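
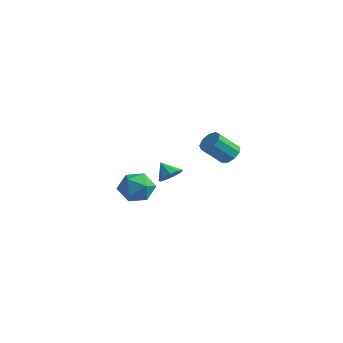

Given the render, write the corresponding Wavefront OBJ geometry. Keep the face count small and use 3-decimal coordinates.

v 0.351 -3.434 -2.556
v 1.278 -2.874 -2.96
v 1.422 -4.286 -1.28
v 2.349 -3.726 -1.684
v 1.521 -3.145 -1.124
v 0.858 -2.618 -1.913
v 1.842 -4.542 -2.327
v 1.179 -4.015 -3.116
v 2.199 -3.558 -2.819
v 2.001 -2.694 -2.075
v 0.699 -4.466 -2.165
v 0.501 -3.602 -1.421
v 0.623 4.407 -1.947
v 1.36 4.441 -1.611
v 0.853 3.247 -0.378
v 0.117 3.213 -0.713
v 1.029 4.82 -1.38
v 0.522 3.626 -0.147
v 0.508 5.006 -1.414
v 0.001 3.812 -0.181
v 0.041 4.912 -1.697
v -0.466 3.718 -0.464
v -0.153 4.581 -2.097
v -0.66 3.387 -0.864
v 0.016 4.169 -2.427
v -0.491 2.975 -1.193
v 0.469 3.868 -2.532
v -0.038 2.674 -1.298
v 0.995 3.82 -2.363
v 0.488 2.626 -1.129
v 1.346 4.046 -1.999
v 0.84 2.852 -0.766
v -0.604 0.824 -3.067
v -0.113 0.325 -2.64
v -1.416 0.756 -2.213
v -0.012 0.859 -2.501
v -0.187 1.376 -2.627
v -0.558 1.636 -2.958
v -0.95 1.515 -3.34
v -1.181 1.072 -3.595
v -1.141 0.512 -3.602
v -0.851 0.099 -3.359
v -0.445 0.025 -2.979
f 1 12 6
f 1 6 2
f 1 2 8
f 1 8 11
f 1 11 12
f 2 6 10
f 6 12 5
f 12 11 3
f 11 8 7
f 8 2 9
f 4 10 5
f 4 5 3
f 4 3 7
f 4 7 9
f 4 9 10
f 5 10 6
f 3 5 12
f 7 3 11
f 9 7 8
f 10 9 2
f 14 13 17
f 14 17 15
f 15 17 18
f 15 18 16
f 17 13 19
f 17 19 18
f 18 19 20
f 18 20 16
f 19 13 21
f 19 21 20
f 20 21 22
f 20 22 16
f 21 13 23
f 21 23 22
f 22 23 24
f 22 24 16
f 23 13 25
f 23 25 24
f 24 25 26
f 24 26 16
f 25 13 27
f 25 27 26
f 26 27 28
f 26 28 16
f 27 13 29
f 27 29 28
f 28 29 30
f 28 30 16
f 29 13 31
f 29 31 30
f 30 31 32
f 30 32 16
f 31 13 14
f 31 14 32
f 32 14 15
f 32 15 16
f 34 33 36
f 34 36 35
f 36 33 37
f 36 37 35
f 37 33 38
f 37 38 35
f 38 33 39
f 38 39 35
f 39 33 40
f 39 40 35
f 40 33 41
f 40 41 35
f 41 33 42
f 41 42 35
f 42 33 43
f 42 43 35
f 43 33 34
f 43 34 35



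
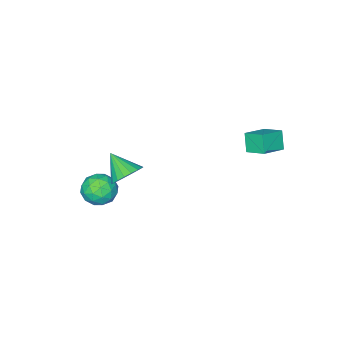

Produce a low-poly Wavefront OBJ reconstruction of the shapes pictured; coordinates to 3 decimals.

v 3.565 0.142 1.746
v 4.509 0.415 2.086
v 3.575 -1.242 2.834
v 4.227 0.641 2.375
v 3.813 0.767 2.539
v 3.35 0.77 2.547
v 2.93 0.648 2.395
v 2.636 0.426 2.116
v 2.526 0.148 1.762
v 2.621 -0.132 1.406
v 2.904 -0.357 1.117
v 3.318 -0.484 0.953
v 3.781 -0.486 0.946
v 4.201 -0.364 1.097
v 4.495 -0.142 1.377
v 4.605 0.136 1.73
v 2.806 -2.401 -1.011
v 3.865 -2.49 -1.468
v 2.115 -3.43 -2.412
v 3.174 -3.519 -2.869
v 2.926 -4.056 -1.875
v 3.353 -3.42 -1.009
v 2.627 -2.5 -2.871
v 3.054 -1.864 -2.005
v 3.754 -2.551 -2.617
v 3.939 -3.513 -2.002
v 2.041 -2.407 -1.878
v 2.226 -3.369 -1.263
v 3.396 -2.355 -1.116
v 2.584 -3.565 -2.764
v 2.438 -3.881 -2.18
v 3.06 -3.933 -2.448
v 3.095 -2.901 -0.847
v 3.718 -2.954 -1.115
v 3.166 -3.875 -1.355
v 2.262 -2.966 -2.765
v 2.885 -3.019 -3.033
v 2.92 -1.987 -1.432
v 3.542 -2.039 -1.7
v 2.814 -2.045 -2.525
v 3.954 -2.443 -2.06
v 3.547 -3.049 -2.884
v 3.226 -2.449 -2.885
v 3.477 -2.075 -2.376
v 4.062 -3.009 -1.699
v 3.656 -3.614 -2.522
v 3.51 -3.929 -1.938
v 3.761 -3.555 -1.429
v 3.997 -3.045 -2.374
v 2.324 -2.306 -1.358
v 1.918 -2.911 -2.181
v 2.219 -2.365 -2.451
v 2.47 -1.991 -1.942
v 2.433 -2.871 -0.996
v 2.026 -3.477 -1.82
v 2.503 -3.845 -1.504
v 2.754 -3.471 -0.995
v 1.983 -2.875 -1.506
v -4.688 2.491 2.436
v -3.16 2.453 2.94
v -4.839 3.725 2.987
v -3.311 3.687 3.492
v -4.309 3.033 1.328
v -2.781 2.995 1.833
v -4.46 4.267 1.88
v -2.932 4.229 2.384
f 2 1 4
f 2 4 3
f 4 1 5
f 4 5 3
f 5 1 6
f 5 6 3
f 6 1 7
f 6 7 3
f 7 1 8
f 7 8 3
f 8 1 9
f 8 9 3
f 9 1 10
f 9 10 3
f 10 1 11
f 10 11 3
f 11 1 12
f 11 12 3
f 12 1 13
f 12 13 3
f 13 1 14
f 13 14 3
f 14 1 15
f 14 15 3
f 15 1 16
f 15 16 3
f 16 1 2
f 16 2 3
f 17 54 33
f 54 28 57
f 33 57 22
f 54 57 33
f 17 33 29
f 33 22 34
f 29 34 18
f 33 34 29
f 17 29 38
f 29 18 39
f 38 39 24
f 29 39 38
f 17 38 50
f 38 24 53
f 50 53 27
f 38 53 50
f 17 50 54
f 50 27 58
f 54 58 28
f 50 58 54
f 18 34 45
f 34 22 48
f 45 48 26
f 34 48 45
f 22 57 35
f 57 28 56
f 35 56 21
f 57 56 35
f 28 58 55
f 58 27 51
f 55 51 19
f 58 51 55
f 27 53 52
f 53 24 40
f 52 40 23
f 53 40 52
f 24 39 44
f 39 18 41
f 44 41 25
f 39 41 44
f 20 46 32
f 46 26 47
f 32 47 21
f 46 47 32
f 20 32 30
f 32 21 31
f 30 31 19
f 32 31 30
f 20 30 37
f 30 19 36
f 37 36 23
f 30 36 37
f 20 37 42
f 37 23 43
f 42 43 25
f 37 43 42
f 20 42 46
f 42 25 49
f 46 49 26
f 42 49 46
f 21 47 35
f 47 26 48
f 35 48 22
f 47 48 35
f 19 31 55
f 31 21 56
f 55 56 28
f 31 56 55
f 23 36 52
f 36 19 51
f 52 51 27
f 36 51 52
f 25 43 44
f 43 23 40
f 44 40 24
f 43 40 44
f 26 49 45
f 49 25 41
f 45 41 18
f 49 41 45
f 60 62 59
f 63 60 59
f 59 62 61
f 61 63 59
f 60 66 62
f 64 60 63
f 64 66 60
f 62 66 61
f 65 63 61
f 61 66 65
f 65 64 63
f 66 64 65



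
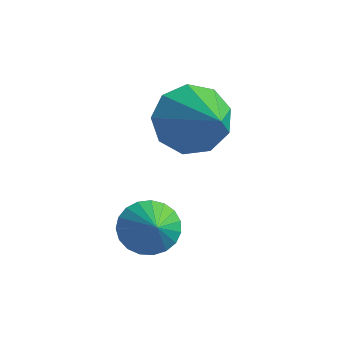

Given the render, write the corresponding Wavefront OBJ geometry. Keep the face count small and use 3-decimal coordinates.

v -1.595 -1.316 0.643
v -1.016 -0.668 0.128
v -0.165 -1.884 1.537
v -1.256 -0.367 0.702
v -1.654 -0.51 1.248
v -2.025 -1.031 1.511
v -2.195 -1.685 1.367
v -2.084 -2.167 0.884
v -1.744 -2.25 0.288
v -1.335 -1.897 -0.142
v -1.047 -1.272 -0.205
v -0.845 -3.502 -1.557
v -0.459 -3.753 -2.149
v -0.175 -3.918 -0.943
v -0.329 -3.473 -2.101
v -0.289 -3.199 -1.959
v -0.345 -2.976 -1.747
v -0.487 -2.845 -1.503
v -0.692 -2.827 -1.268
v -0.922 -2.926 -1.083
v -1.14 -3.125 -0.98
v -1.306 -3.388 -0.977
v -1.393 -3.671 -1.074
v -1.385 -3.925 -1.255
v -1.284 -4.106 -1.488
v -1.107 -4.182 -1.733
v -0.884 -4.141 -1.948
v -0.655 -3.989 -2.095
f 2 1 4
f 2 4 3
f 4 1 5
f 4 5 3
f 5 1 6
f 5 6 3
f 6 1 7
f 6 7 3
f 7 1 8
f 7 8 3
f 8 1 9
f 8 9 3
f 9 1 10
f 9 10 3
f 10 1 11
f 10 11 3
f 11 1 2
f 11 2 3
f 13 12 15
f 13 15 14
f 15 12 16
f 15 16 14
f 16 12 17
f 16 17 14
f 17 12 18
f 17 18 14
f 18 12 19
f 18 19 14
f 19 12 20
f 19 20 14
f 20 12 21
f 20 21 14
f 21 12 22
f 21 22 14
f 22 12 23
f 22 23 14
f 23 12 24
f 23 24 14
f 24 12 25
f 24 25 14
f 25 12 26
f 25 26 14
f 26 12 27
f 26 27 14
f 27 12 28
f 27 28 14
f 28 12 13
f 28 13 14



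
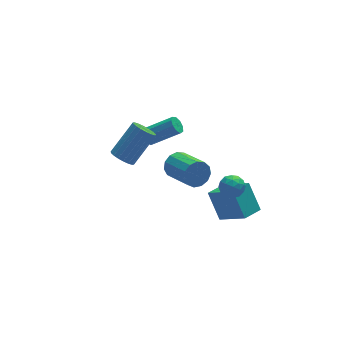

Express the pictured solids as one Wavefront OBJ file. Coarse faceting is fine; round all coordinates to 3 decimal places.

v -1.999 1.125 3.255
v -1.517 1.238 2.746
v -0.099 1.807 4.216
v -0.581 1.695 4.725
v -1.658 1.519 2.773
v -0.24 2.089 4.243
v -1.866 1.723 2.895
v -0.448 2.292 4.365
v -2.101 1.808 3.089
v -0.683 2.377 4.559
v -2.315 1.758 3.315
v -0.898 2.327 4.785
v -2.467 1.583 3.53
v -1.05 2.152 5
v -2.527 1.317 3.69
v -1.109 1.886 5.16
v -2.481 1.013 3.764
v -1.063 1.582 5.234
v -2.34 0.731 3.737
v -0.922 1.301 5.207
v -2.132 0.528 3.615
v -0.714 1.097 5.085
v -1.897 0.443 3.421
v -0.479 1.012 4.891
v -1.682 0.493 3.195
v -0.265 1.062 4.665
v -1.53 0.668 2.98
v -0.113 1.237 4.45
v -1.471 0.934 2.82
v -0.053 1.503 4.29
v 1.915 -2.691 0.296
v 2.774 -3.981 1.463
v 1.664 -1.638 1.645
v 2.523 -2.928 2.812
v 2.977 -2.172 0.088
v 3.836 -3.462 1.255
v 2.726 -1.119 1.437
v 3.585 -2.409 2.604
v 1.753 -2.854 3.444
v 2.176 -2.7 2.888
v 2.624 -3.42 3.952
v 3.047 -3.266 3.396
v 2.835 -2.746 3.838
v 2.296 -2.396 3.524
v 2.504 -3.724 3.316
v 1.965 -3.374 3.002
v 2.64 -3.238 2.809
v 2.845 -2.634 3.132
v 1.955 -3.486 3.708
v 2.16 -2.882 4.031
v 1.888 -2.727 3.121
v 2.912 -3.393 3.719
v 2.787 -3.087 3.978
v 3.036 -2.997 3.652
v 1.958 -2.548 3.495
v 2.207 -2.458 3.169
v 2.594 -2.485 3.727
v 2.593 -3.662 3.671
v 2.842 -3.572 3.345
v 1.764 -3.123 3.188
v 2.013 -3.033 2.862
v 2.206 -3.635 3.113
v 2.41 -2.953 2.749
v 2.922 -3.286 3.047
v 2.602 -3.555 3
v 2.286 -3.349 2.815
v 2.53 -2.598 2.939
v 3.042 -2.931 3.237
v 2.917 -2.625 3.497
v 2.6 -2.419 3.312
v 2.803 -2.914 2.892
v 1.758 -3.189 3.603
v 2.27 -3.522 3.901
v 2.2 -3.701 3.528
v 1.883 -3.495 3.343
v 1.878 -2.834 3.793
v 2.39 -3.167 4.091
v 2.514 -2.771 4.025
v 2.198 -2.565 3.84
v 1.997 -3.206 3.948
v 0.419 4.149 1.285
v 0.658 3.907 0.84
v 2.14 3.329 1.95
v 1.901 3.571 2.395
v 0.776 4.27 0.871
v 2.258 3.692 1.981
v 0.727 4.576 1.095
v 2.21 3.998 2.205
v 0.534 4.683 1.409
v 2.017 4.105 2.519
v 0.287 4.54 1.664
v 1.77 3.962 2.774
v 0.102 4.214 1.742
v 1.584 3.636 2.852
v 0.065 3.857 1.606
v 1.547 3.28 2.716
v 0.193 3.638 1.32
v 1.676 3.06 2.43
v 0.427 3.657 1.017
v 1.91 3.079 2.128
v 1.466 2.409 0.1
v 1.996 2.775 0.623
v 2.465 0.958 1.422
v 1.934 0.591 0.9
v 1.582 2.765 0.841
v 2.051 0.947 1.64
v 1.132 2.641 0.824
v 1.601 0.824 1.623
v 0.787 2.443 0.577
v 1.256 0.626 1.377
v 0.658 2.235 0.179
v 1.127 0.418 0.978
v 0.785 2.081 -0.244
v 1.254 0.264 0.555
v 1.128 2.032 -0.558
v 1.597 0.215 0.242
v 1.579 2.102 -0.663
v 2.048 0.285 0.137
v 1.993 2.27 -0.525
v 2.462 0.452 0.274
v 2.24 2.481 -0.189
v 2.709 0.664 0.61
v 2.241 2.67 0.239
v 2.71 0.852 1.038
f 2 1 5
f 2 5 3
f 3 5 6
f 3 6 4
f 5 1 7
f 5 7 6
f 6 7 8
f 6 8 4
f 7 1 9
f 7 9 8
f 8 9 10
f 8 10 4
f 9 1 11
f 9 11 10
f 10 11 12
f 10 12 4
f 11 1 13
f 11 13 12
f 12 13 14
f 12 14 4
f 13 1 15
f 13 15 14
f 14 15 16
f 14 16 4
f 15 1 17
f 15 17 16
f 16 17 18
f 16 18 4
f 17 1 19
f 17 19 18
f 18 19 20
f 18 20 4
f 19 1 21
f 19 21 20
f 20 21 22
f 20 22 4
f 21 1 23
f 21 23 22
f 22 23 24
f 22 24 4
f 23 1 25
f 23 25 24
f 24 25 26
f 24 26 4
f 25 1 27
f 25 27 26
f 26 27 28
f 26 28 4
f 27 1 29
f 27 29 28
f 28 29 30
f 28 30 4
f 29 1 2
f 29 2 30
f 30 2 3
f 30 3 4
f 32 34 31
f 35 32 31
f 31 34 33
f 33 35 31
f 32 38 34
f 36 32 35
f 36 38 32
f 34 38 33
f 37 35 33
f 33 38 37
f 37 36 35
f 38 36 37
f 39 76 55
f 76 50 79
f 55 79 44
f 76 79 55
f 39 55 51
f 55 44 56
f 51 56 40
f 55 56 51
f 39 51 60
f 51 40 61
f 60 61 46
f 51 61 60
f 39 60 72
f 60 46 75
f 72 75 49
f 60 75 72
f 39 72 76
f 72 49 80
f 76 80 50
f 72 80 76
f 40 56 67
f 56 44 70
f 67 70 48
f 56 70 67
f 44 79 57
f 79 50 78
f 57 78 43
f 79 78 57
f 50 80 77
f 80 49 73
f 77 73 41
f 80 73 77
f 49 75 74
f 75 46 62
f 74 62 45
f 75 62 74
f 46 61 66
f 61 40 63
f 66 63 47
f 61 63 66
f 42 68 54
f 68 48 69
f 54 69 43
f 68 69 54
f 42 54 52
f 54 43 53
f 52 53 41
f 54 53 52
f 42 52 59
f 52 41 58
f 59 58 45
f 52 58 59
f 42 59 64
f 59 45 65
f 64 65 47
f 59 65 64
f 42 64 68
f 64 47 71
f 68 71 48
f 64 71 68
f 43 69 57
f 69 48 70
f 57 70 44
f 69 70 57
f 41 53 77
f 53 43 78
f 77 78 50
f 53 78 77
f 45 58 74
f 58 41 73
f 74 73 49
f 58 73 74
f 47 65 66
f 65 45 62
f 66 62 46
f 65 62 66
f 48 71 67
f 71 47 63
f 67 63 40
f 71 63 67
f 82 81 85
f 82 85 83
f 83 85 86
f 83 86 84
f 85 81 87
f 85 87 86
f 86 87 88
f 86 88 84
f 87 81 89
f 87 89 88
f 88 89 90
f 88 90 84
f 89 81 91
f 89 91 90
f 90 91 92
f 90 92 84
f 91 81 93
f 91 93 92
f 92 93 94
f 92 94 84
f 93 81 95
f 93 95 94
f 94 95 96
f 94 96 84
f 95 81 97
f 95 97 96
f 96 97 98
f 96 98 84
f 97 81 99
f 97 99 98
f 98 99 100
f 98 100 84
f 99 81 82
f 99 82 100
f 100 82 83
f 100 83 84
f 102 101 105
f 102 105 103
f 103 105 106
f 103 106 104
f 105 101 107
f 105 107 106
f 106 107 108
f 106 108 104
f 107 101 109
f 107 109 108
f 108 109 110
f 108 110 104
f 109 101 111
f 109 111 110
f 110 111 112
f 110 112 104
f 111 101 113
f 111 113 112
f 112 113 114
f 112 114 104
f 113 101 115
f 113 115 114
f 114 115 116
f 114 116 104
f 115 101 117
f 115 117 116
f 116 117 118
f 116 118 104
f 117 101 119
f 117 119 118
f 118 119 120
f 118 120 104
f 119 101 121
f 119 121 120
f 120 121 122
f 120 122 104
f 121 101 123
f 121 123 122
f 122 123 124
f 122 124 104
f 123 101 102
f 123 102 124
f 124 102 103
f 124 103 104



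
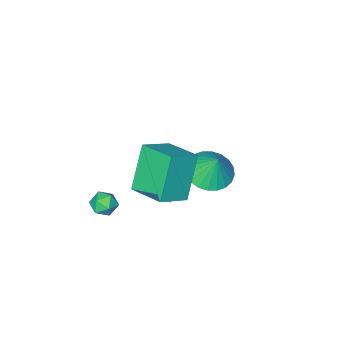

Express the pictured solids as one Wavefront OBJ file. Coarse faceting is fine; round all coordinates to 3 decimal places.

v 0.734 -3.559 -1.465
v 1.092 -3.192 -1.061
v 1.528 -3.568 -2.159
v 1.886 -3.201 -1.755
v 1.748 -3.819 -1.599
v 1.257 -3.814 -1.17
v 1.363 -2.946 -2.05
v 0.872 -2.941 -1.621
v 1.48 -2.814 -1.423
v 1.718 -3.353 -1.144
v 0.902 -3.407 -2.076
v 1.14 -3.946 -1.797
v -0.326 -1.611 -0.643
v -1.536 -1.748 0.641
v -0.106 -0.789 -0.348
v -1.317 -0.927 0.936
v 0.637 -2.173 0.204
v -0.574 -2.311 1.488
v 0.856 -1.352 0.499
v -0.354 -1.489 1.783
v 0.891 -0.262 1.672
v -0.046 -0.777 3.537
v 0.745 1.369 2.048
v -0.192 0.854 3.914
v 2.172 -0.294 2.306
v 1.235 -0.809 4.172
v 2.026 1.337 2.683
v 1.089 0.822 4.548
v -2.704 -1.495 -0.369
v -1.913 -2.137 -0.116
v -2.636 -0.905 0.909
v -1.71 -1.818 -0.274
v -1.658 -1.45 -0.446
v -1.766 -1.089 -0.607
v -2.016 -0.79 -0.732
v -2.372 -0.598 -0.801
v -2.778 -0.543 -0.805
v -3.172 -0.633 -0.742
v -3.496 -0.854 -0.623
v -3.699 -1.173 -0.465
v -3.751 -1.54 -0.292
v -3.643 -1.902 -0.131
v -3.392 -2.201 -0.007
v -3.037 -2.392 0.063
v -2.631 -2.448 0.067
v -2.236 -2.358 0.004
f 1 12 6
f 1 6 2
f 1 2 8
f 1 8 11
f 1 11 12
f 2 6 10
f 6 12 5
f 12 11 3
f 11 8 7
f 8 2 9
f 4 10 5
f 4 5 3
f 4 3 7
f 4 7 9
f 4 9 10
f 5 10 6
f 3 5 12
f 7 3 11
f 9 7 8
f 10 9 2
f 14 16 13
f 17 14 13
f 13 16 15
f 15 17 13
f 14 20 16
f 18 14 17
f 18 20 14
f 16 20 15
f 19 17 15
f 15 20 19
f 19 18 17
f 20 18 19
f 22 24 21
f 25 22 21
f 21 24 23
f 23 25 21
f 22 28 24
f 26 22 25
f 26 28 22
f 24 28 23
f 27 25 23
f 23 28 27
f 27 26 25
f 28 26 27
f 30 29 32
f 30 32 31
f 32 29 33
f 32 33 31
f 33 29 34
f 33 34 31
f 34 29 35
f 34 35 31
f 35 29 36
f 35 36 31
f 36 29 37
f 36 37 31
f 37 29 38
f 37 38 31
f 38 29 39
f 38 39 31
f 39 29 40
f 39 40 31
f 40 29 41
f 40 41 31
f 41 29 42
f 41 42 31
f 42 29 43
f 42 43 31
f 43 29 44
f 43 44 31
f 44 29 45
f 44 45 31
f 45 29 46
f 45 46 31
f 46 29 30
f 46 30 31



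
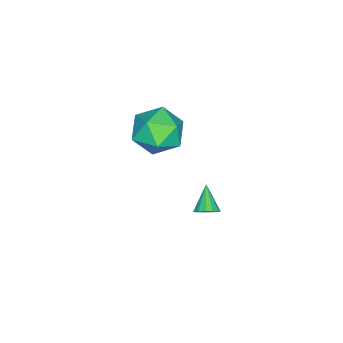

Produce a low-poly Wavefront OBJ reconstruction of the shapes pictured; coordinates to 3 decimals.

v 3.098 1.145 -3.776
v 3.493 0.928 -3.427
v 2.162 0.715 -2.984
v 3.44 1.229 -3.328
v 3.278 1.503 -3.37
v 3.059 1.663 -3.542
v 2.852 1.659 -3.788
v 2.724 1.492 -4.03
v 2.714 1.214 -4.192
v 2.827 0.915 -4.222
v 3.025 0.689 -4.11
v 3.247 0.607 -3.892
v 3.421 0.696 -3.638
v 2.561 -1.283 1.426
v 3.06 -0.593 0.568
v 4.14 -1.027 2.552
v 4.639 -0.337 1.694
v 3.676 0.062 2.306
v 2.7 -0.096 1.61
v 4.5 -1.524 1.51
v 3.524 -1.682 0.814
v 4.259 -0.742 0.62
v 3.749 0.238 1.111
v 3.451 -1.858 2.009
v 2.941 -0.878 2.5
f 2 1 4
f 2 4 3
f 4 1 5
f 4 5 3
f 5 1 6
f 5 6 3
f 6 1 7
f 6 7 3
f 7 1 8
f 7 8 3
f 8 1 9
f 8 9 3
f 9 1 10
f 9 10 3
f 10 1 11
f 10 11 3
f 11 1 12
f 11 12 3
f 12 1 13
f 12 13 3
f 13 1 2
f 13 2 3
f 14 25 19
f 14 19 15
f 14 15 21
f 14 21 24
f 14 24 25
f 15 19 23
f 19 25 18
f 25 24 16
f 24 21 20
f 21 15 22
f 17 23 18
f 17 18 16
f 17 16 20
f 17 20 22
f 17 22 23
f 18 23 19
f 16 18 25
f 20 16 24
f 22 20 21
f 23 22 15



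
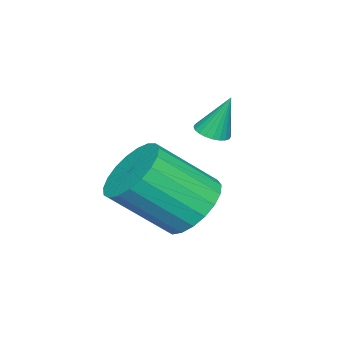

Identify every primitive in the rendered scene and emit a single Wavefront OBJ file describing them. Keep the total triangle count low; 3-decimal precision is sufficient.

v 3.22 3.439 -1.618
v 3.976 4.162 -1.446
v 4.896 2.863 -0.03
v 4.14 2.141 -0.202
v 3.673 4.274 -1.146
v 4.593 2.975 0.269
v 3.291 4.241 -0.928
v 4.211 2.942 0.487
v 2.897 4.07 -0.829
v 3.817 2.771 0.586
v 2.559 3.79 -0.867
v 3.479 2.491 0.549
v 2.335 3.449 -1.034
v 3.255 2.15 0.381
v 2.264 3.106 -1.302
v 3.184 1.807 0.113
v 2.359 2.821 -1.625
v 3.279 1.522 -0.21
v 2.602 2.643 -1.947
v 3.522 1.344 -0.531
v 2.952 2.603 -2.211
v 3.872 1.304 -0.796
v 3.349 2.707 -2.373
v 4.269 1.408 -0.958
v 3.723 2.938 -2.405
v 4.643 1.639 -0.989
v 4.01 3.256 -2.3
v 4.93 1.957 -0.885
v 4.161 3.605 -2.077
v 5.081 2.306 -0.662
v 4.149 3.926 -1.775
v 5.069 2.627 -0.36
v 1.309 2.994 0.205
v 1.8 2.858 0.308
v 1.171 3.466 1.495
v 1.825 3.048 0.241
v 1.771 3.23 0.168
v 1.647 3.375 0.102
v 1.471 3.463 0.051
v 1.271 3.48 0.023
v 1.076 3.422 0.024
v 0.917 3.299 0.052
v 0.817 3.13 0.103
v 0.793 2.94 0.17
v 0.847 2.758 0.242
v 0.971 2.612 0.309
v 1.147 2.525 0.36
v 1.347 2.508 0.387
v 1.542 2.566 0.387
v 1.701 2.689 0.359
f 2 1 5
f 2 5 3
f 3 5 6
f 3 6 4
f 5 1 7
f 5 7 6
f 6 7 8
f 6 8 4
f 7 1 9
f 7 9 8
f 8 9 10
f 8 10 4
f 9 1 11
f 9 11 10
f 10 11 12
f 10 12 4
f 11 1 13
f 11 13 12
f 12 13 14
f 12 14 4
f 13 1 15
f 13 15 14
f 14 15 16
f 14 16 4
f 15 1 17
f 15 17 16
f 16 17 18
f 16 18 4
f 17 1 19
f 17 19 18
f 18 19 20
f 18 20 4
f 19 1 21
f 19 21 20
f 20 21 22
f 20 22 4
f 21 1 23
f 21 23 22
f 22 23 24
f 22 24 4
f 23 1 25
f 23 25 24
f 24 25 26
f 24 26 4
f 25 1 27
f 25 27 26
f 26 27 28
f 26 28 4
f 27 1 29
f 27 29 28
f 28 29 30
f 28 30 4
f 29 1 31
f 29 31 30
f 30 31 32
f 30 32 4
f 31 1 2
f 31 2 32
f 32 2 3
f 32 3 4
f 34 33 36
f 34 36 35
f 36 33 37
f 36 37 35
f 37 33 38
f 37 38 35
f 38 33 39
f 38 39 35
f 39 33 40
f 39 40 35
f 40 33 41
f 40 41 35
f 41 33 42
f 41 42 35
f 42 33 43
f 42 43 35
f 43 33 44
f 43 44 35
f 44 33 45
f 44 45 35
f 45 33 46
f 45 46 35
f 46 33 47
f 46 47 35
f 47 33 48
f 47 48 35
f 48 33 49
f 48 49 35
f 49 33 50
f 49 50 35
f 50 33 34
f 50 34 35



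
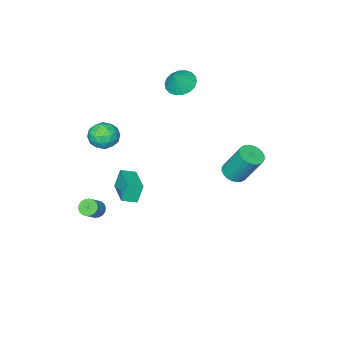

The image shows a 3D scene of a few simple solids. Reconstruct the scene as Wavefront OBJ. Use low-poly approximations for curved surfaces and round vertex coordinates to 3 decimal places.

v 2.16 -2.463 1.201
v 3.104 -2.513 1.163
v 2.116 -3.827 1.897
v 3.06 -3.877 1.859
v 2.642 -3.245 2.426
v 2.669 -2.403 1.996
v 2.551 -3.937 1.064
v 2.578 -3.095 0.634
v 3.346 -3.424 1.078
v 3.402 -2.997 1.92
v 1.818 -3.343 1.14
v 1.874 -2.916 1.982
v 2.636 -2.369 1.121
v 2.584 -3.971 1.939
v 2.338 -3.6 2.272
v 2.893 -3.63 2.25
v 2.38 -2.304 1.611
v 2.935 -2.333 1.589
v 2.664 -2.763 2.331
v 2.285 -4.007 1.471
v 2.84 -4.036 1.449
v 2.327 -2.71 0.81
v 2.882 -2.74 0.788
v 2.556 -3.577 0.729
v 3.333 -2.934 1.049
v 3.307 -3.735 1.458
v 3.008 -3.771 0.99
v 3.024 -3.275 0.738
v 3.366 -2.682 1.544
v 3.34 -3.483 1.953
v 3.094 -3.112 2.286
v 3.111 -2.617 2.034
v 3.508 -3.218 1.494
v 1.88 -2.857 1.107
v 1.854 -3.658 1.516
v 2.109 -3.723 1.026
v 2.126 -3.228 0.774
v 1.913 -2.605 1.602
v 1.887 -3.406 2.011
v 2.196 -3.065 2.322
v 2.212 -2.569 2.07
v 1.712 -3.122 1.566
v 2.678 -0.841 -1.398
v 2.286 -0.797 -0.265
v 3.525 0.833 -1.17
v 3.132 0.877 -0.037
v 3.428 -1.257 -1.123
v 3.035 -1.213 0.01
v 4.274 0.417 -0.895
v 3.882 0.461 0.238
v -2.989 -3.328 3.283
v -2.556 -2.596 2.86
v -2.291 -3.132 4.337
v -2.889 -2.413 3.046
v -3.242 -2.412 3.279
v -3.544 -2.593 3.513
v -3.737 -2.919 3.701
v -3.781 -3.326 3.806
v -3.669 -3.733 3.808
v -3.422 -4.061 3.705
v -3.089 -4.243 3.519
v -2.736 -4.244 3.286
v -2.433 -4.064 3.052
v -2.241 -3.738 2.864
v -2.196 -3.331 2.759
v -2.309 -2.923 2.757
v -1.266 3.153 0.281
v -0.683 3.602 0.14
v -1.01 4.616 2.019
v -1.594 4.167 2.159
v -0.902 3.754 0.019
v -1.229 4.768 1.898
v -1.177 3.815 -0.061
v -1.504 4.829 1.818
v -1.465 3.774 -0.089
v -1.792 4.788 1.789
v -1.723 3.639 -0.062
v -2.051 4.654 1.817
v -1.912 3.43 0.018
v -2.239 4.445 1.897
v -2.002 3.179 0.138
v -2.329 4.193 2.017
v -1.981 2.924 0.28
v -2.308 3.938 2.159
v -1.85 2.704 0.421
v -2.177 3.718 2.3
v -1.631 2.552 0.542
v -1.958 3.566 2.421
v -1.356 2.491 0.622
v -1.683 3.505 2.501
v -1.068 2.532 0.651
v -1.395 3.546 2.529
v -0.809 2.666 0.623
v -1.137 3.681 2.502
v -0.621 2.875 0.543
v -0.948 3.89 2.422
v -0.531 3.127 0.423
v -0.858 4.141 2.302
v -0.552 3.382 0.281
v -0.879 4.396 2.16
v 3.374 -3.01 -4.206
v 3.783 -3.23 -4.553
v 4.555 -2.95 -3.822
v 4.146 -2.73 -3.474
v 3.768 -2.985 -4.631
v 4.54 -2.704 -3.899
v 3.674 -2.744 -4.625
v 4.446 -2.464 -3.893
v 3.521 -2.556 -4.535
v 4.294 -2.276 -3.804
v 3.339 -2.458 -4.381
v 4.112 -2.178 -3.649
v 3.164 -2.47 -4.192
v 3.936 -2.189 -3.46
v 3.031 -2.588 -4.005
v 3.803 -2.308 -3.274
v 2.965 -2.79 -3.858
v 3.737 -2.51 -3.127
v 2.98 -3.036 -3.781
v 3.752 -2.755 -3.049
v 3.074 -3.276 -3.787
v 3.846 -2.996 -3.055
v 3.226 -3.464 -3.876
v 3.999 -3.184 -3.145
v 3.408 -3.562 -4.031
v 4.181 -3.282 -3.299
v 3.584 -3.551 -4.22
v 4.356 -3.27 -3.488
v 3.717 -3.432 -4.406
v 4.489 -3.152 -3.675
f 1 38 17
f 38 12 41
f 17 41 6
f 38 41 17
f 1 17 13
f 17 6 18
f 13 18 2
f 17 18 13
f 1 13 22
f 13 2 23
f 22 23 8
f 13 23 22
f 1 22 34
f 22 8 37
f 34 37 11
f 22 37 34
f 1 34 38
f 34 11 42
f 38 42 12
f 34 42 38
f 2 18 29
f 18 6 32
f 29 32 10
f 18 32 29
f 6 41 19
f 41 12 40
f 19 40 5
f 41 40 19
f 12 42 39
f 42 11 35
f 39 35 3
f 42 35 39
f 11 37 36
f 37 8 24
f 36 24 7
f 37 24 36
f 8 23 28
f 23 2 25
f 28 25 9
f 23 25 28
f 4 30 16
f 30 10 31
f 16 31 5
f 30 31 16
f 4 16 14
f 16 5 15
f 14 15 3
f 16 15 14
f 4 14 21
f 14 3 20
f 21 20 7
f 14 20 21
f 4 21 26
f 21 7 27
f 26 27 9
f 21 27 26
f 4 26 30
f 26 9 33
f 30 33 10
f 26 33 30
f 5 31 19
f 31 10 32
f 19 32 6
f 31 32 19
f 3 15 39
f 15 5 40
f 39 40 12
f 15 40 39
f 7 20 36
f 20 3 35
f 36 35 11
f 20 35 36
f 9 27 28
f 27 7 24
f 28 24 8
f 27 24 28
f 10 33 29
f 33 9 25
f 29 25 2
f 33 25 29
f 44 46 43
f 47 44 43
f 43 46 45
f 45 47 43
f 44 50 46
f 48 44 47
f 48 50 44
f 46 50 45
f 49 47 45
f 45 50 49
f 49 48 47
f 50 48 49
f 52 51 54
f 52 54 53
f 54 51 55
f 54 55 53
f 55 51 56
f 55 56 53
f 56 51 57
f 56 57 53
f 57 51 58
f 57 58 53
f 58 51 59
f 58 59 53
f 59 51 60
f 59 60 53
f 60 51 61
f 60 61 53
f 61 51 62
f 61 62 53
f 62 51 63
f 62 63 53
f 63 51 64
f 63 64 53
f 64 51 65
f 64 65 53
f 65 51 66
f 65 66 53
f 66 51 52
f 66 52 53
f 68 67 71
f 68 71 69
f 69 71 72
f 69 72 70
f 71 67 73
f 71 73 72
f 72 73 74
f 72 74 70
f 73 67 75
f 73 75 74
f 74 75 76
f 74 76 70
f 75 67 77
f 75 77 76
f 76 77 78
f 76 78 70
f 77 67 79
f 77 79 78
f 78 79 80
f 78 80 70
f 79 67 81
f 79 81 80
f 80 81 82
f 80 82 70
f 81 67 83
f 81 83 82
f 82 83 84
f 82 84 70
f 83 67 85
f 83 85 84
f 84 85 86
f 84 86 70
f 85 67 87
f 85 87 86
f 86 87 88
f 86 88 70
f 87 67 89
f 87 89 88
f 88 89 90
f 88 90 70
f 89 67 91
f 89 91 90
f 90 91 92
f 90 92 70
f 91 67 93
f 91 93 92
f 92 93 94
f 92 94 70
f 93 67 95
f 93 95 94
f 94 95 96
f 94 96 70
f 95 67 97
f 95 97 96
f 96 97 98
f 96 98 70
f 97 67 99
f 97 99 98
f 98 99 100
f 98 100 70
f 99 67 68
f 99 68 100
f 100 68 69
f 100 69 70
f 102 101 105
f 102 105 103
f 103 105 106
f 103 106 104
f 105 101 107
f 105 107 106
f 106 107 108
f 106 108 104
f 107 101 109
f 107 109 108
f 108 109 110
f 108 110 104
f 109 101 111
f 109 111 110
f 110 111 112
f 110 112 104
f 111 101 113
f 111 113 112
f 112 113 114
f 112 114 104
f 113 101 115
f 113 115 114
f 114 115 116
f 114 116 104
f 115 101 117
f 115 117 116
f 116 117 118
f 116 118 104
f 117 101 119
f 117 119 118
f 118 119 120
f 118 120 104
f 119 101 121
f 119 121 120
f 120 121 122
f 120 122 104
f 121 101 123
f 121 123 122
f 122 123 124
f 122 124 104
f 123 101 125
f 123 125 124
f 124 125 126
f 124 126 104
f 125 101 127
f 125 127 126
f 126 127 128
f 126 128 104
f 127 101 129
f 127 129 128
f 128 129 130
f 128 130 104
f 129 101 102
f 129 102 130
f 130 102 103
f 130 103 104



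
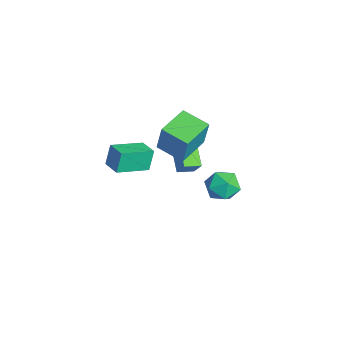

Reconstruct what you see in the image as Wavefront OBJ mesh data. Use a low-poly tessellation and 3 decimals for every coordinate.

v -1.269 3.423 -2.88
v -0.325 2.725 -2.792
v -1.775 2.535 -4.488
v -0.831 1.837 -4.4
v -1.717 1.73 -3.631
v -1.404 2.279 -2.637
v -0.696 2.981 -4.643
v -0.383 3.53 -3.649
v 0.029 2.452 -3.881
v -0.602 1.678 -3.256
v -1.498 3.582 -4.024
v -2.129 2.808 -3.399
v 0.773 -1.8 2.674
v 1.233 -1.648 4.584
v -0.523 -0.197 2.859
v -0.063 -0.045 4.769
v 2.083 -0.695 2.271
v 2.543 -0.543 4.181
v 0.787 0.908 2.456
v 1.247 1.06 4.366
v 0.448 -4.642 1.615
v 0.14 -4.266 2.917
v -0.001 -2.682 0.943
v -0.309 -2.306 2.245
v 1.609 -4.314 1.795
v 1.301 -3.938 3.097
v 1.16 -2.354 1.123
v 0.852 -1.978 2.425
v -1.944 -0.254 0.387
v -1.346 0.011 1.357
v -2.007 0.775 0.144
v -1.409 1.041 1.114
v -0.091 -0.401 -0.714
v 0.507 -0.135 0.256
v -0.154 0.629 -0.957
v 0.444 0.894 0.013
f 1 12 6
f 1 6 2
f 1 2 8
f 1 8 11
f 1 11 12
f 2 6 10
f 6 12 5
f 12 11 3
f 11 8 7
f 8 2 9
f 4 10 5
f 4 5 3
f 4 3 7
f 4 7 9
f 4 9 10
f 5 10 6
f 3 5 12
f 7 3 11
f 9 7 8
f 10 9 2
f 14 16 13
f 17 14 13
f 13 16 15
f 15 17 13
f 14 20 16
f 18 14 17
f 18 20 14
f 16 20 15
f 19 17 15
f 15 20 19
f 19 18 17
f 20 18 19
f 22 24 21
f 25 22 21
f 21 24 23
f 23 25 21
f 22 28 24
f 26 22 25
f 26 28 22
f 24 28 23
f 27 25 23
f 23 28 27
f 27 26 25
f 28 26 27
f 30 32 29
f 33 30 29
f 29 32 31
f 31 33 29
f 30 36 32
f 34 30 33
f 34 36 30
f 32 36 31
f 35 33 31
f 31 36 35
f 35 34 33
f 36 34 35



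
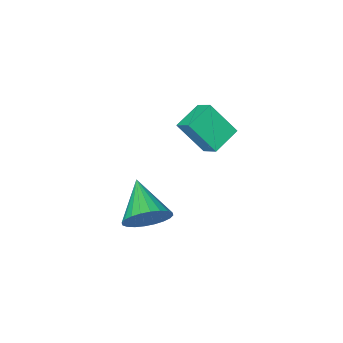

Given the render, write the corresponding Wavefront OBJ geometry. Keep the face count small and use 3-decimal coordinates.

v -0.254 -0.536 0.727
v -1.354 -0.87 1.165
v -0.299 0.182 1.161
v -1.399 -0.153 1.599
v 0.439 -1.227 1.941
v -0.661 -1.562 2.379
v 0.394 -0.51 2.375
v -0.706 -0.844 2.813
v 3.473 1.826 0.368
v 4.304 1.751 0.649
v 3.047 0.414 1.252
v 4.167 1.947 0.895
v 3.925 2.124 1.062
v 3.614 2.256 1.122
v 3.281 2.323 1.068
v 2.978 2.314 0.907
v 2.75 2.23 0.664
v 2.633 2.085 0.376
v 2.643 1.901 0.087
v 2.78 1.705 -0.16
v 3.022 1.528 -0.326
v 3.333 1.395 -0.387
v 3.665 1.329 -0.333
v 3.969 1.338 -0.172
v 4.197 1.422 0.071
v 4.314 1.567 0.359
f 2 4 1
f 5 2 1
f 1 4 3
f 3 5 1
f 2 8 4
f 6 2 5
f 6 8 2
f 4 8 3
f 7 5 3
f 3 8 7
f 7 6 5
f 8 6 7
f 10 9 12
f 10 12 11
f 12 9 13
f 12 13 11
f 13 9 14
f 13 14 11
f 14 9 15
f 14 15 11
f 15 9 16
f 15 16 11
f 16 9 17
f 16 17 11
f 17 9 18
f 17 18 11
f 18 9 19
f 18 19 11
f 19 9 20
f 19 20 11
f 20 9 21
f 20 21 11
f 21 9 22
f 21 22 11
f 22 9 23
f 22 23 11
f 23 9 24
f 23 24 11
f 24 9 25
f 24 25 11
f 25 9 26
f 25 26 11
f 26 9 10
f 26 10 11



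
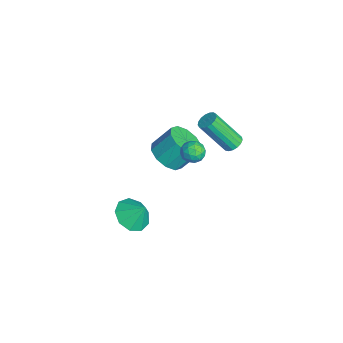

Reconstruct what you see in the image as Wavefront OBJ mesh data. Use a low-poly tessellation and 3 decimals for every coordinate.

v 3.694 -1.088 0.434
v 4.33 -1.772 0.607
v 4.066 -0.512 1.346
v 4.589 -1.321 0.217
v 4.43 -0.761 -0.071
v 3.926 -0.354 -0.123
v 3.314 -0.29 0.086
v 2.88 -0.599 0.458
v 2.827 -1.137 0.818
v 3.18 -1.652 0.999
v 3.774 -1.902 0.916
v -0.796 2.242 0.524
v -0.456 2.807 0.463
v 0.016 1.813 1.077
v 0.356 2.378 1.016
v -0.186 2.357 1.397
v -0.687 2.622 1.055
v 0.247 1.998 0.485
v -0.254 2.263 0.143
v 0.189 2.656 0.439
v -0.079 2.878 1.003
v -0.361 1.742 0.537
v -0.629 1.964 1.101
v -0.697 2.562 0.445
v 0.257 2.058 1.095
v -0.061 2.045 1.319
v 0.139 2.378 1.283
v -0.833 2.453 0.793
v -0.633 2.785 0.757
v -0.474 2.521 1.306
v 0.193 1.835 0.783
v 0.393 2.167 0.747
v -0.579 2.242 0.257
v -0.379 2.575 0.221
v 0.034 2.099 0.234
v -0.118 2.806 0.395
v 0.359 2.554 0.72
v 0.295 2.33 0.408
v 0 2.486 0.207
v -0.275 2.936 0.726
v 0.202 2.684 1.052
v -0.117 2.671 1.276
v -0.411 2.827 1.075
v 0.104 2.847 0.712
v -0.642 1.936 0.488
v -0.165 1.684 0.814
v -0.029 1.793 0.465
v -0.323 1.949 0.264
v -0.799 2.066 0.82
v -0.322 1.814 1.145
v -0.44 2.134 1.333
v -0.735 2.29 1.132
v -0.544 1.773 0.828
v -2.384 1.333 -1.697
v -1.835 2.003 -2.256
v -1.847 2.976 -1.101
v -2.396 2.307 -0.543
v -2.452 2.119 -2.36
v -2.465 3.092 -1.206
v -3.043 1.935 -2.211
v -3.056 2.908 -1.057
v -3.382 1.521 -1.866
v -3.395 2.494 -0.712
v -3.34 1.036 -1.457
v -3.352 2.009 -0.302
v -2.933 0.664 -1.139
v -2.945 1.637 0.016
v -2.315 0.548 -1.034
v -2.328 1.521 0.12
v -1.724 0.732 -1.183
v -1.737 1.705 -0.029
v -1.385 1.146 -1.528
v -1.398 2.119 -0.374
v -1.428 1.631 -1.938
v -1.44 2.604 -0.783
v -0.013 4.222 1.403
v 0.244 3.805 1.152
v -0.07 2.581 2.867
v -0.327 2.998 3.117
v 0.437 3.932 1.278
v 0.123 2.708 2.993
v 0.528 4.125 1.432
v 0.213 2.901 3.147
v 0.494 4.34 1.58
v 0.18 3.116 3.295
v 0.345 4.528 1.687
v 0.03 3.305 3.402
v 0.113 4.647 1.729
v -0.201 3.423 3.443
v -0.147 4.667 1.696
v -0.462 3.443 3.411
v -0.377 4.586 1.596
v -0.691 3.362 3.311
v -0.523 4.422 1.452
v -0.837 3.198 3.166
v -0.552 4.211 1.296
v -0.867 2.987 3.011
v -0.458 4.003 1.165
v -0.772 2.779 2.88
v -0.262 3.845 1.088
v -0.576 2.622 2.803
v -0.009 3.774 1.084
v -0.323 2.55 2.798
f 2 1 4
f 2 4 3
f 4 1 5
f 4 5 3
f 5 1 6
f 5 6 3
f 6 1 7
f 6 7 3
f 7 1 8
f 7 8 3
f 8 1 9
f 8 9 3
f 9 1 10
f 9 10 3
f 10 1 11
f 10 11 3
f 11 1 2
f 11 2 3
f 12 49 28
f 49 23 52
f 28 52 17
f 49 52 28
f 12 28 24
f 28 17 29
f 24 29 13
f 28 29 24
f 12 24 33
f 24 13 34
f 33 34 19
f 24 34 33
f 12 33 45
f 33 19 48
f 45 48 22
f 33 48 45
f 12 45 49
f 45 22 53
f 49 53 23
f 45 53 49
f 13 29 40
f 29 17 43
f 40 43 21
f 29 43 40
f 17 52 30
f 52 23 51
f 30 51 16
f 52 51 30
f 23 53 50
f 53 22 46
f 50 46 14
f 53 46 50
f 22 48 47
f 48 19 35
f 47 35 18
f 48 35 47
f 19 34 39
f 34 13 36
f 39 36 20
f 34 36 39
f 15 41 27
f 41 21 42
f 27 42 16
f 41 42 27
f 15 27 25
f 27 16 26
f 25 26 14
f 27 26 25
f 15 25 32
f 25 14 31
f 32 31 18
f 25 31 32
f 15 32 37
f 32 18 38
f 37 38 20
f 32 38 37
f 15 37 41
f 37 20 44
f 41 44 21
f 37 44 41
f 16 42 30
f 42 21 43
f 30 43 17
f 42 43 30
f 14 26 50
f 26 16 51
f 50 51 23
f 26 51 50
f 18 31 47
f 31 14 46
f 47 46 22
f 31 46 47
f 20 38 39
f 38 18 35
f 39 35 19
f 38 35 39
f 21 44 40
f 44 20 36
f 40 36 13
f 44 36 40
f 55 54 58
f 55 58 56
f 56 58 59
f 56 59 57
f 58 54 60
f 58 60 59
f 59 60 61
f 59 61 57
f 60 54 62
f 60 62 61
f 61 62 63
f 61 63 57
f 62 54 64
f 62 64 63
f 63 64 65
f 63 65 57
f 64 54 66
f 64 66 65
f 65 66 67
f 65 67 57
f 66 54 68
f 66 68 67
f 67 68 69
f 67 69 57
f 68 54 70
f 68 70 69
f 69 70 71
f 69 71 57
f 70 54 72
f 70 72 71
f 71 72 73
f 71 73 57
f 72 54 74
f 72 74 73
f 73 74 75
f 73 75 57
f 74 54 55
f 74 55 75
f 75 55 56
f 75 56 57
f 77 76 80
f 77 80 78
f 78 80 81
f 78 81 79
f 80 76 82
f 80 82 81
f 81 82 83
f 81 83 79
f 82 76 84
f 82 84 83
f 83 84 85
f 83 85 79
f 84 76 86
f 84 86 85
f 85 86 87
f 85 87 79
f 86 76 88
f 86 88 87
f 87 88 89
f 87 89 79
f 88 76 90
f 88 90 89
f 89 90 91
f 89 91 79
f 90 76 92
f 90 92 91
f 91 92 93
f 91 93 79
f 92 76 94
f 92 94 93
f 93 94 95
f 93 95 79
f 94 76 96
f 94 96 95
f 95 96 97
f 95 97 79
f 96 76 98
f 96 98 97
f 97 98 99
f 97 99 79
f 98 76 100
f 98 100 99
f 99 100 101
f 99 101 79
f 100 76 102
f 100 102 101
f 101 102 103
f 101 103 79
f 102 76 77
f 102 77 103
f 103 77 78
f 103 78 79



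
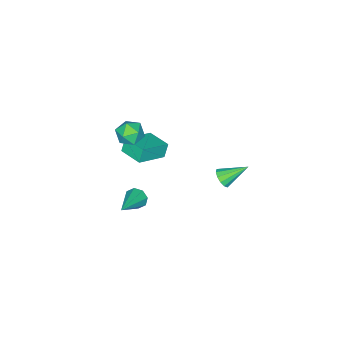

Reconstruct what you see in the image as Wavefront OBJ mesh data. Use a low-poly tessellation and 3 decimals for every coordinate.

v 1.931 -0.822 3.537
v 2.758 -0.854 3.466
v 1.922 -2.086 3.994
v 2.749 -2.118 3.923
v 2.4 -1.634 4.501
v 2.406 -0.853 4.218
v 2.274 -2.087 3.242
v 2.28 -1.306 2.959
v 2.97 -1.636 3.283
v 3.048 -1.356 4.061
v 1.632 -1.584 3.399
v 1.71 -1.304 4.177
v 1.161 -2.123 -3.707
v 1.495 -2.318 -4.254
v 3.019 -1.617 -2.753
v 1.367 -1.822 -4.269
v 1.119 -1.502 -3.955
v 0.895 -1.546 -3.496
v 0.827 -1.928 -3.16
v 0.954 -2.424 -3.146
v 1.203 -2.744 -3.46
v 1.427 -2.701 -3.919
v 0.268 -2.088 0.438
v -0.076 -2.097 1.27
v 0.524 -0.687 0.559
v 0.18 -0.695 1.391
v 1.9 -2.445 1.109
v 1.556 -2.453 1.941
v 2.156 -1.043 1.23
v 1.812 -1.052 2.062
v -1.201 1.861 -1.132
v -0.991 1.57 -0.613
v -2.099 2.859 -0.208
v -0.764 1.835 -0.679
v -0.675 2.108 -0.888
v -0.754 2.302 -1.175
v -0.974 2.356 -1.448
v -1.267 2.253 -1.62
v -1.538 2.025 -1.638
v -1.703 1.745 -1.495
v -1.708 1.501 -1.236
v -1.552 1.372 -0.945
v -1.285 1.398 -0.713
f 1 12 6
f 1 6 2
f 1 2 8
f 1 8 11
f 1 11 12
f 2 6 10
f 6 12 5
f 12 11 3
f 11 8 7
f 8 2 9
f 4 10 5
f 4 5 3
f 4 3 7
f 4 7 9
f 4 9 10
f 5 10 6
f 3 5 12
f 7 3 11
f 9 7 8
f 10 9 2
f 14 13 16
f 14 16 15
f 16 13 17
f 16 17 15
f 17 13 18
f 17 18 15
f 18 13 19
f 18 19 15
f 19 13 20
f 19 20 15
f 20 13 21
f 20 21 15
f 21 13 22
f 21 22 15
f 22 13 14
f 22 14 15
f 24 26 23
f 27 24 23
f 23 26 25
f 25 27 23
f 24 30 26
f 28 24 27
f 28 30 24
f 26 30 25
f 29 27 25
f 25 30 29
f 29 28 27
f 30 28 29
f 32 31 34
f 32 34 33
f 34 31 35
f 34 35 33
f 35 31 36
f 35 36 33
f 36 31 37
f 36 37 33
f 37 31 38
f 37 38 33
f 38 31 39
f 38 39 33
f 39 31 40
f 39 40 33
f 40 31 41
f 40 41 33
f 41 31 42
f 41 42 33
f 42 31 43
f 42 43 33
f 43 31 32
f 43 32 33



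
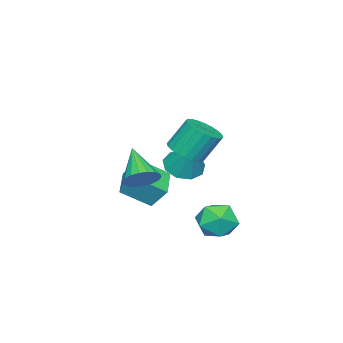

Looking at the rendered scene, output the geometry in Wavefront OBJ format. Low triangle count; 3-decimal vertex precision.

v 2.11 -1.622 0.193
v 2.896 -2.071 0.448
v 0.97 -2.838 1.567
v 2.88 -1.751 0.718
v 2.711 -1.406 0.883
v 2.423 -1.104 0.912
v 2.074 -0.904 0.798
v 1.731 -0.846 0.565
v 1.464 -0.943 0.258
v 1.325 -1.173 -0.062
v 1.341 -1.493 -0.331
v 1.51 -1.838 -0.497
v 1.797 -2.141 -0.526
v 2.147 -2.34 -0.412
v 2.489 -2.398 -0.179
v 2.757 -2.302 0.129
v 0.064 2.491 -2.617
v 0.957 1.981 -2.022
v -0.537 0.759 -3.198
v 0.356 0.249 -2.603
v -0.534 0.767 -2.01
v -0.163 1.837 -1.651
v 0.583 0.903 -3.569
v 0.954 1.973 -3.21
v 1.277 0.999 -2.61
v 0.587 0.916 -1.647
v -0.167 1.824 -3.573
v -0.857 1.741 -2.61
v -1.702 -1.534 -0.269
v -0.749 -2.034 -0.365
v -0.998 -0.526 1.469
v -0.739 -1.397 -0.739
v -1.18 -0.824 -0.893
v -1.865 -0.583 -0.755
v -2.473 -0.788 -0.39
v -2.721 -1.342 0.032
v -2.492 -1.986 0.312
v -1.894 -2.418 0.321
v -1.205 -2.437 0.053
v -1.51 -3.097 -2.07
v -1.586 -2.237 -0.967
v 0.066 -2.329 -2.559
v -0.011 -1.469 -1.457
v -0.589 -4.331 -1.043
v -0.666 -3.471 0.059
v 0.986 -3.563 -1.533
v 0.91 -2.703 -0.43
v 2.009 0.666 2.428
v 2.897 0.453 2.835
v 2.399 1.182 4.3
v 1.511 1.394 3.892
v 2.966 0.806 2.683
v 2.468 1.534 4.148
v 2.889 1.137 2.492
v 2.391 1.866 3.957
v 2.678 1.397 2.291
v 2.18 2.125 3.756
v 2.365 1.545 2.111
v 1.867 2.274 3.576
v 1.998 1.559 1.979
v 1.5 2.288 3.444
v 1.633 1.438 1.916
v 1.135 2.166 3.38
v 1.325 1.199 1.93
v 0.827 1.927 3.394
v 1.121 0.878 2.02
v 0.623 1.607 3.485
v 1.052 0.526 2.172
v 0.554 1.254 3.637
v 1.129 0.194 2.363
v 0.631 0.923 3.828
v 1.34 -0.065 2.564
v 0.842 0.663 4.029
v 1.653 -0.214 2.744
v 1.155 0.515 4.209
v 2.02 -0.228 2.876
v 1.522 0.501 4.341
v 2.385 -0.106 2.94
v 1.887 0.622 4.404
v 2.693 0.133 2.926
v 2.195 0.861 4.39
f 2 1 4
f 2 4 3
f 4 1 5
f 4 5 3
f 5 1 6
f 5 6 3
f 6 1 7
f 6 7 3
f 7 1 8
f 7 8 3
f 8 1 9
f 8 9 3
f 9 1 10
f 9 10 3
f 10 1 11
f 10 11 3
f 11 1 12
f 11 12 3
f 12 1 13
f 12 13 3
f 13 1 14
f 13 14 3
f 14 1 15
f 14 15 3
f 15 1 16
f 15 16 3
f 16 1 2
f 16 2 3
f 17 28 22
f 17 22 18
f 17 18 24
f 17 24 27
f 17 27 28
f 18 22 26
f 22 28 21
f 28 27 19
f 27 24 23
f 24 18 25
f 20 26 21
f 20 21 19
f 20 19 23
f 20 23 25
f 20 25 26
f 21 26 22
f 19 21 28
f 23 19 27
f 25 23 24
f 26 25 18
f 30 29 32
f 30 32 31
f 32 29 33
f 32 33 31
f 33 29 34
f 33 34 31
f 34 29 35
f 34 35 31
f 35 29 36
f 35 36 31
f 36 29 37
f 36 37 31
f 37 29 38
f 37 38 31
f 38 29 39
f 38 39 31
f 39 29 30
f 39 30 31
f 41 43 40
f 44 41 40
f 40 43 42
f 42 44 40
f 41 47 43
f 45 41 44
f 45 47 41
f 43 47 42
f 46 44 42
f 42 47 46
f 46 45 44
f 47 45 46
f 49 48 52
f 49 52 50
f 50 52 53
f 50 53 51
f 52 48 54
f 52 54 53
f 53 54 55
f 53 55 51
f 54 48 56
f 54 56 55
f 55 56 57
f 55 57 51
f 56 48 58
f 56 58 57
f 57 58 59
f 57 59 51
f 58 48 60
f 58 60 59
f 59 60 61
f 59 61 51
f 60 48 62
f 60 62 61
f 61 62 63
f 61 63 51
f 62 48 64
f 62 64 63
f 63 64 65
f 63 65 51
f 64 48 66
f 64 66 65
f 65 66 67
f 65 67 51
f 66 48 68
f 66 68 67
f 67 68 69
f 67 69 51
f 68 48 70
f 68 70 69
f 69 70 71
f 69 71 51
f 70 48 72
f 70 72 71
f 71 72 73
f 71 73 51
f 72 48 74
f 72 74 73
f 73 74 75
f 73 75 51
f 74 48 76
f 74 76 75
f 75 76 77
f 75 77 51
f 76 48 78
f 76 78 77
f 77 78 79
f 77 79 51
f 78 48 80
f 78 80 79
f 79 80 81
f 79 81 51
f 80 48 49
f 80 49 81
f 81 49 50
f 81 50 51



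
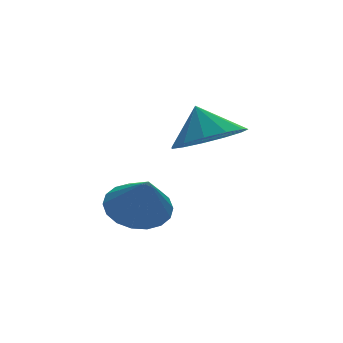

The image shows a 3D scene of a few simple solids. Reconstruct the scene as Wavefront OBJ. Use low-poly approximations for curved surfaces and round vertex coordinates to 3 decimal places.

v -0.615 3.72 -1.405
v 0.251 3.38 -1.539
v -0.745 2.92 -0.215
v 0.319 3.719 -1.304
v 0.203 4.058 -1.089
v -0.076 4.331 -0.937
v -0.461 4.482 -0.877
v -0.877 4.482 -0.922
v -1.241 4.331 -1.063
v -1.481 4.06 -1.271
v -1.55 3.721 -1.507
v -1.433 3.381 -1.722
v -1.154 3.109 -1.874
v -0.769 2.958 -1.934
v -0.353 2.957 -1.889
v 0.011 3.108 -1.748
v 0.477 1.942 1.384
v 1.402 1.564 1.671
v 0.403 2.518 2.376
v 1.509 2.066 1.388
v 1.288 2.528 1.103
v 0.81 2.804 0.907
v 0.225 2.806 0.863
v -0.279 2.534 0.984
v -0.544 2.073 1.232
v -0.484 1.571 1.528
v -0.12 1.187 1.779
v 0.434 1.042 1.904
v 1.001 1.183 1.864
f 2 1 4
f 2 4 3
f 4 1 5
f 4 5 3
f 5 1 6
f 5 6 3
f 6 1 7
f 6 7 3
f 7 1 8
f 7 8 3
f 8 1 9
f 8 9 3
f 9 1 10
f 9 10 3
f 10 1 11
f 10 11 3
f 11 1 12
f 11 12 3
f 12 1 13
f 12 13 3
f 13 1 14
f 13 14 3
f 14 1 15
f 14 15 3
f 15 1 16
f 15 16 3
f 16 1 2
f 16 2 3
f 18 17 20
f 18 20 19
f 20 17 21
f 20 21 19
f 21 17 22
f 21 22 19
f 22 17 23
f 22 23 19
f 23 17 24
f 23 24 19
f 24 17 25
f 24 25 19
f 25 17 26
f 25 26 19
f 26 17 27
f 26 27 19
f 27 17 28
f 27 28 19
f 28 17 29
f 28 29 19
f 29 17 18
f 29 18 19



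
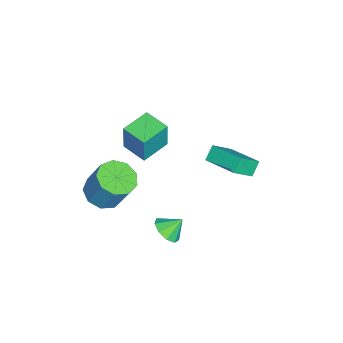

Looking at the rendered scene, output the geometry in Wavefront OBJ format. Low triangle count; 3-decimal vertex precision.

v 2.897 -2.273 0.294
v 3.786 -2.81 0.34
v 4.172 -2.025 2.071
v 3.283 -1.487 2.026
v 3.898 -2.18 0.029
v 4.284 -1.395 1.761
v 3.542 -1.594 -0.158
v 3.928 -0.808 1.574
v 2.884 -1.325 -0.133
v 3.27 -0.539 1.599
v 2.232 -1.499 0.092
v 2.618 -0.714 1.823
v 1.891 -2.036 0.411
v 2.277 -1.25 2.142
v 2.021 -2.683 0.676
v 2.407 -1.898 2.407
v 2.561 -3.138 0.762
v 2.946 -2.353 2.493
v 3.258 -3.189 0.629
v 3.644 -2.403 2.361
v 3.949 1.018 -0.946
v 4.73 1.176 -0.797
v 3.671 1.702 -0.214
v 4.538 1.518 -1.189
v 4.071 1.626 -1.467
v 3.547 1.45 -1.502
v 3.211 1.071 -1.276
v 3.221 0.668 -0.896
v 3.571 0.429 -0.54
v 4.098 0.465 -0.373
v 4.556 0.76 -0.475
v -2.863 -1.479 -0.448
v -2.616 -1.417 1.283
v -2.112 -0.272 -0.599
v -1.865 -0.21 1.133
v -1.495 -2.35 -0.613
v -1.248 -2.288 1.119
v -0.744 -1.143 -0.763
v -0.497 -1.081 0.968
v 0.615 3.094 1.351
v 0.048 3.313 1.988
v 1.575 4.603 1.687
v 1.009 4.822 2.324
v 1.451 2.338 2.356
v 0.885 2.557 2.993
v 2.412 3.847 2.692
v 1.845 4.066 3.329
f 2 1 5
f 2 5 3
f 3 5 6
f 3 6 4
f 5 1 7
f 5 7 6
f 6 7 8
f 6 8 4
f 7 1 9
f 7 9 8
f 8 9 10
f 8 10 4
f 9 1 11
f 9 11 10
f 10 11 12
f 10 12 4
f 11 1 13
f 11 13 12
f 12 13 14
f 12 14 4
f 13 1 15
f 13 15 14
f 14 15 16
f 14 16 4
f 15 1 17
f 15 17 16
f 16 17 18
f 16 18 4
f 17 1 19
f 17 19 18
f 18 19 20
f 18 20 4
f 19 1 2
f 19 2 20
f 20 2 3
f 20 3 4
f 22 21 24
f 22 24 23
f 24 21 25
f 24 25 23
f 25 21 26
f 25 26 23
f 26 21 27
f 26 27 23
f 27 21 28
f 27 28 23
f 28 21 29
f 28 29 23
f 29 21 30
f 29 30 23
f 30 21 31
f 30 31 23
f 31 21 22
f 31 22 23
f 33 35 32
f 36 33 32
f 32 35 34
f 34 36 32
f 33 39 35
f 37 33 36
f 37 39 33
f 35 39 34
f 38 36 34
f 34 39 38
f 38 37 36
f 39 37 38
f 41 43 40
f 44 41 40
f 40 43 42
f 42 44 40
f 41 47 43
f 45 41 44
f 45 47 41
f 43 47 42
f 46 44 42
f 42 47 46
f 46 45 44
f 47 45 46



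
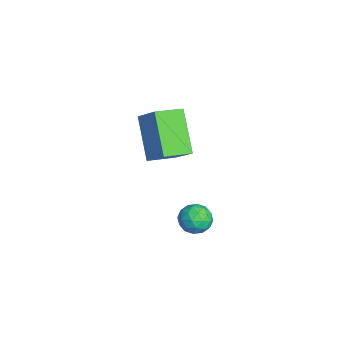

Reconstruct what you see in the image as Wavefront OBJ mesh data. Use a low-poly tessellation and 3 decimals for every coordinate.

v -0.619 0.537 -0.96
v -0.173 1.104 -0.812
v 0.313 -0.204 -0.928
v 0.759 0.363 -0.78
v 0.271 0.137 -0.277
v -0.305 0.594 -0.297
v 0.445 0.306 -1.443
v -0.131 0.763 -1.463
v 0.484 0.961 -1.11
v 0.377 0.856 -0.39
v -0.237 0.044 -1.35
v -0.344 -0.061 -0.63
v -0.478 0.885 -0.889
v 0.618 0.015 -0.851
v 0.331 -0.118 -0.556
v 0.593 0.215 -0.469
v -0.555 0.586 -0.586
v -0.293 0.919 -0.499
v -0.032 0.351 -0.185
v 0.433 -0.019 -1.241
v 0.695 0.314 -1.154
v -0.453 0.685 -1.271
v -0.191 1.018 -1.184
v 0.172 0.549 -1.555
v 0.17 1.135 -0.977
v 0.718 0.699 -0.958
v 0.534 0.665 -1.348
v 0.195 0.934 -1.36
v 0.107 1.073 -0.553
v 0.655 0.638 -0.535
v 0.369 0.505 -0.239
v 0.03 0.774 -0.251
v 0.494 0.989 -0.729
v -0.515 0.262 -1.205
v 0.033 -0.173 -1.187
v 0.11 0.126 -1.489
v -0.229 0.395 -1.501
v -0.578 0.201 -0.782
v -0.03 -0.235 -0.763
v -0.055 -0.034 -0.38
v -0.394 0.235 -0.392
v -0.354 -0.089 -1.011
v -0.522 -1.345 2.447
v -1.986 -1.471 3.932
v -0.879 -0.185 2.192
v -2.344 -0.311 3.678
v 0.444 -0.829 3.442
v -1.021 -0.955 4.928
v 0.086 0.331 3.188
v -1.378 0.205 4.673
f 1 38 17
f 38 12 41
f 17 41 6
f 38 41 17
f 1 17 13
f 17 6 18
f 13 18 2
f 17 18 13
f 1 13 22
f 13 2 23
f 22 23 8
f 13 23 22
f 1 22 34
f 22 8 37
f 34 37 11
f 22 37 34
f 1 34 38
f 34 11 42
f 38 42 12
f 34 42 38
f 2 18 29
f 18 6 32
f 29 32 10
f 18 32 29
f 6 41 19
f 41 12 40
f 19 40 5
f 41 40 19
f 12 42 39
f 42 11 35
f 39 35 3
f 42 35 39
f 11 37 36
f 37 8 24
f 36 24 7
f 37 24 36
f 8 23 28
f 23 2 25
f 28 25 9
f 23 25 28
f 4 30 16
f 30 10 31
f 16 31 5
f 30 31 16
f 4 16 14
f 16 5 15
f 14 15 3
f 16 15 14
f 4 14 21
f 14 3 20
f 21 20 7
f 14 20 21
f 4 21 26
f 21 7 27
f 26 27 9
f 21 27 26
f 4 26 30
f 26 9 33
f 30 33 10
f 26 33 30
f 5 31 19
f 31 10 32
f 19 32 6
f 31 32 19
f 3 15 39
f 15 5 40
f 39 40 12
f 15 40 39
f 7 20 36
f 20 3 35
f 36 35 11
f 20 35 36
f 9 27 28
f 27 7 24
f 28 24 8
f 27 24 28
f 10 33 29
f 33 9 25
f 29 25 2
f 33 25 29
f 44 46 43
f 47 44 43
f 43 46 45
f 45 47 43
f 44 50 46
f 48 44 47
f 48 50 44
f 46 50 45
f 49 47 45
f 45 50 49
f 49 48 47
f 50 48 49



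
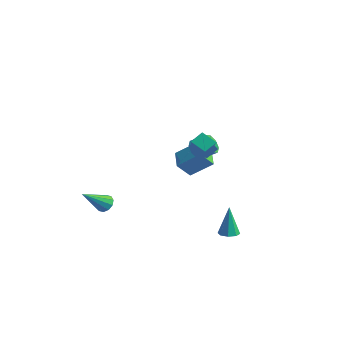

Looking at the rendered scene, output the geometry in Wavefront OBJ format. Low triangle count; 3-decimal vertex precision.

v -0.487 2.306 -1.391
v 0.581 3.086 -0.371
v -1.391 3.204 -1.131
v -0.323 3.983 -0.111
v -0.077 2.997 -2.349
v 0.991 3.776 -1.329
v -0.981 3.894 -2.089
v 0.087 4.674 -1.069
v 3.439 -1.085 3.849
v 3.586 -0.326 4.27
v 3.01 -0.443 2.841
v 3.157 0.315 3.261
v 4.403 -1.055 3.459
v 4.55 -0.297 3.879
v 3.974 -0.414 2.45
v 4.121 0.345 2.871
v -2.799 -1.202 -3.804
v -2.361 -0.973 -3.429
v -3.201 -2.638 -2.456
v -2.692 -0.8 -3.344
v -3.064 -0.781 -3.434
v -3.335 -0.922 -3.666
v -3.401 -1.171 -3.95
v -3.237 -1.431 -4.178
v -2.905 -1.604 -4.264
v -2.534 -1.623 -4.173
v -2.263 -1.481 -3.942
v -2.197 -1.233 -3.657
v 2.331 0.64 1.934
v 2.739 0.668 1.391
v 3.498 1.087 1.983
v 3.089 1.06 2.526
v 2.455 1.1 1.449
v 3.214 1.52 2.041
v 2.098 1.263 1.791
v 2.857 1.683 2.383
v 1.877 1.061 2.217
v 2.636 1.481 2.809
v 1.922 0.613 2.477
v 2.681 1.032 3.069
v 2.206 0.18 2.419
v 2.965 0.6 3.011
v 2.563 0.017 2.077
v 3.322 0.437 2.669
v 2.784 0.219 1.651
v 3.543 0.639 2.243
v 3.768 1.818 -4.891
v 4.113 1.326 -4.738
v 3.472 2.182 -3.049
v 4.369 1.723 -4.775
v 4.274 2.176 -4.88
v 3.881 2.419 -4.991
v 3.423 2.31 -5.043
v 3.166 1.912 -5.006
v 3.262 1.459 -4.901
v 3.654 1.217 -4.79
f 2 4 1
f 5 2 1
f 1 4 3
f 3 5 1
f 2 8 4
f 6 2 5
f 6 8 2
f 4 8 3
f 7 5 3
f 3 8 7
f 7 6 5
f 8 6 7
f 10 12 9
f 13 10 9
f 9 12 11
f 11 13 9
f 10 16 12
f 14 10 13
f 14 16 10
f 12 16 11
f 15 13 11
f 11 16 15
f 15 14 13
f 16 14 15
f 18 17 20
f 18 20 19
f 20 17 21
f 20 21 19
f 21 17 22
f 21 22 19
f 22 17 23
f 22 23 19
f 23 17 24
f 23 24 19
f 24 17 25
f 24 25 19
f 25 17 26
f 25 26 19
f 26 17 27
f 26 27 19
f 27 17 28
f 27 28 19
f 28 17 18
f 28 18 19
f 30 29 33
f 30 33 31
f 31 33 34
f 31 34 32
f 33 29 35
f 33 35 34
f 34 35 36
f 34 36 32
f 35 29 37
f 35 37 36
f 36 37 38
f 36 38 32
f 37 29 39
f 37 39 38
f 38 39 40
f 38 40 32
f 39 29 41
f 39 41 40
f 40 41 42
f 40 42 32
f 41 29 43
f 41 43 42
f 42 43 44
f 42 44 32
f 43 29 45
f 43 45 44
f 44 45 46
f 44 46 32
f 45 29 30
f 45 30 46
f 46 30 31
f 46 31 32
f 48 47 50
f 48 50 49
f 50 47 51
f 50 51 49
f 51 47 52
f 51 52 49
f 52 47 53
f 52 53 49
f 53 47 54
f 53 54 49
f 54 47 55
f 54 55 49
f 55 47 56
f 55 56 49
f 56 47 48
f 56 48 49



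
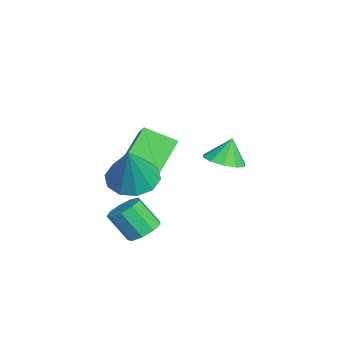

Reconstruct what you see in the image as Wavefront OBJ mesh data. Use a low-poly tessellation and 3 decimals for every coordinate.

v -2.642 1.919 -2.579
v -1.824 1.825 -2.368
v -2.878 2.241 -1.521
v -1.893 2.318 -2.533
v -2.248 2.66 -2.716
v -2.754 2.718 -2.847
v -3.217 2.471 -2.875
v -3.46 2.014 -2.79
v -3.391 1.52 -2.624
v -3.036 1.179 -2.441
v -2.531 1.12 -2.311
v -2.068 1.367 -2.282
v -3.65 -2.024 -3.32
v -4.833 -1.201 -2.144
v -3.385 -0.736 -3.955
v -4.568 0.087 -2.779
v -2.832 -1.847 -2.621
v -4.015 -1.024 -1.445
v -2.567 -0.559 -3.256
v -3.75 0.264 -2.08
v 0.139 -1.576 -1.769
v 0.83 -0.88 -2.053
v 1.041 -1.744 0.009
v 0.349 -0.577 -1.78
v -0.212 -0.656 -1.503
v -0.639 -1.085 -1.328
v -0.768 -1.702 -1.321
v -0.551 -2.271 -1.485
v -0.07 -2.574 -1.758
v 0.491 -2.495 -2.034
v 0.918 -2.066 -2.21
v 1.047 -1.449 -2.217
v 0.648 -1.189 -4.304
v 1.189 -0.878 -3.945
v 0.892 -1.619 -2.856
v 0.352 -1.931 -3.216
v 0.774 -0.62 -3.882
v 0.477 -1.361 -2.794
v 0.3 -0.628 -4.017
v 0.004 -1.37 -2.928
v -0.011 -0.899 -4.286
v -0.307 -1.641 -3.198
v -0.013 -1.306 -4.564
v -0.31 -2.048 -3.476
v 0.294 -1.658 -4.72
v -0.003 -2.4 -3.632
v 0.767 -1.791 -4.682
v 0.47 -2.532 -3.594
v 1.184 -1.642 -4.467
v 0.887 -2.384 -3.378
v 1.351 -1.281 -4.175
v 1.054 -2.023 -3.087
f 2 1 4
f 2 4 3
f 4 1 5
f 4 5 3
f 5 1 6
f 5 6 3
f 6 1 7
f 6 7 3
f 7 1 8
f 7 8 3
f 8 1 9
f 8 9 3
f 9 1 10
f 9 10 3
f 10 1 11
f 10 11 3
f 11 1 12
f 11 12 3
f 12 1 2
f 12 2 3
f 14 16 13
f 17 14 13
f 13 16 15
f 15 17 13
f 14 20 16
f 18 14 17
f 18 20 14
f 16 20 15
f 19 17 15
f 15 20 19
f 19 18 17
f 20 18 19
f 22 21 24
f 22 24 23
f 24 21 25
f 24 25 23
f 25 21 26
f 25 26 23
f 26 21 27
f 26 27 23
f 27 21 28
f 27 28 23
f 28 21 29
f 28 29 23
f 29 21 30
f 29 30 23
f 30 21 31
f 30 31 23
f 31 21 32
f 31 32 23
f 32 21 22
f 32 22 23
f 34 33 37
f 34 37 35
f 35 37 38
f 35 38 36
f 37 33 39
f 37 39 38
f 38 39 40
f 38 40 36
f 39 33 41
f 39 41 40
f 40 41 42
f 40 42 36
f 41 33 43
f 41 43 42
f 42 43 44
f 42 44 36
f 43 33 45
f 43 45 44
f 44 45 46
f 44 46 36
f 45 33 47
f 45 47 46
f 46 47 48
f 46 48 36
f 47 33 49
f 47 49 48
f 48 49 50
f 48 50 36
f 49 33 51
f 49 51 50
f 50 51 52
f 50 52 36
f 51 33 34
f 51 34 52
f 52 34 35
f 52 35 36



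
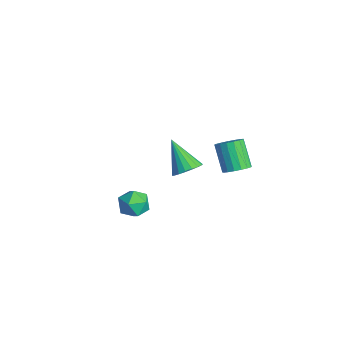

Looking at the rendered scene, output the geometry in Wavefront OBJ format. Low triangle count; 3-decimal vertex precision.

v 3.665 0.329 2.299
v 4.13 -0.045 2.719
v 3.06 0.017 3.961
v 2.595 0.391 3.541
v 4.216 0.289 2.777
v 3.146 0.351 4.018
v 4.176 0.632 2.724
v 3.105 0.694 3.966
v 4.018 0.906 2.575
v 2.948 0.968 3.816
v 3.78 1.047 2.362
v 2.709 1.109 3.603
v 3.515 1.024 2.135
v 2.445 1.086 3.376
v 3.285 0.842 1.946
v 2.215 0.904 3.187
v 3.142 0.542 1.837
v 2.071 0.604 3.079
v 3.118 0.194 1.835
v 2.048 0.256 3.076
v 3.22 -0.124 1.939
v 2.15 -0.062 3.18
v 3.424 -0.338 2.125
v 2.354 -0.276 3.366
v 3.683 -0.399 2.352
v 2.613 -0.337 3.593
v 3.938 -0.293 2.566
v 2.868 -0.231 3.807
v -1.174 -2.364 -2.858
v -0.346 -2.752 -2.658
v -1.574 -3.608 -3.622
v -0.746 -3.996 -3.422
v -1.375 -3.86 -2.743
v -1.128 -3.091 -2.271
v -0.792 -3.269 -4.009
v -0.545 -2.5 -3.537
v -0.11 -3.312 -3.37
v -0.471 -3.677 -2.587
v -1.449 -2.683 -3.693
v -1.81 -3.048 -2.91
v -2.732 0.613 -3.326
v -2.195 0.986 -2.737
v -4.168 0.327 -1.834
v -2.399 1.291 -2.874
v -2.668 1.462 -3.101
v -2.951 1.464 -3.373
v -3.19 1.298 -3.635
v -3.338 0.997 -3.836
v -3.367 0.619 -3.935
v -3.269 0.24 -3.915
v -3.066 -0.065 -3.777
v -2.796 -0.235 -3.55
v -2.513 -0.238 -3.279
v -2.274 -0.072 -3.017
v -2.126 0.23 -2.816
v -2.098 0.608 -2.716
f 2 1 5
f 2 5 3
f 3 5 6
f 3 6 4
f 5 1 7
f 5 7 6
f 6 7 8
f 6 8 4
f 7 1 9
f 7 9 8
f 8 9 10
f 8 10 4
f 9 1 11
f 9 11 10
f 10 11 12
f 10 12 4
f 11 1 13
f 11 13 12
f 12 13 14
f 12 14 4
f 13 1 15
f 13 15 14
f 14 15 16
f 14 16 4
f 15 1 17
f 15 17 16
f 16 17 18
f 16 18 4
f 17 1 19
f 17 19 18
f 18 19 20
f 18 20 4
f 19 1 21
f 19 21 20
f 20 21 22
f 20 22 4
f 21 1 23
f 21 23 22
f 22 23 24
f 22 24 4
f 23 1 25
f 23 25 24
f 24 25 26
f 24 26 4
f 25 1 27
f 25 27 26
f 26 27 28
f 26 28 4
f 27 1 2
f 27 2 28
f 28 2 3
f 28 3 4
f 29 40 34
f 29 34 30
f 29 30 36
f 29 36 39
f 29 39 40
f 30 34 38
f 34 40 33
f 40 39 31
f 39 36 35
f 36 30 37
f 32 38 33
f 32 33 31
f 32 31 35
f 32 35 37
f 32 37 38
f 33 38 34
f 31 33 40
f 35 31 39
f 37 35 36
f 38 37 30
f 42 41 44
f 42 44 43
f 44 41 45
f 44 45 43
f 45 41 46
f 45 46 43
f 46 41 47
f 46 47 43
f 47 41 48
f 47 48 43
f 48 41 49
f 48 49 43
f 49 41 50
f 49 50 43
f 50 41 51
f 50 51 43
f 51 41 52
f 51 52 43
f 52 41 53
f 52 53 43
f 53 41 54
f 53 54 43
f 54 41 55
f 54 55 43
f 55 41 56
f 55 56 43
f 56 41 42
f 56 42 43



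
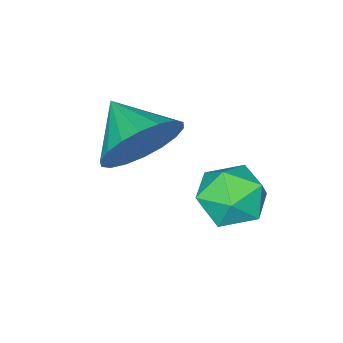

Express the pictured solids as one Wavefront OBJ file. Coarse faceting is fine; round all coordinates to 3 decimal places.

v 1.82 -0.808 -0.869
v 2.332 -1.065 -0.282
v 1.328 -2.035 -0.978
v 1.84 -2.292 -0.391
v 1.221 -1.787 -0.204
v 1.526 -1.028 -0.136
v 2.134 -2.072 -1.124
v 2.439 -1.313 -1.056
v 2.526 -1.846 -0.439
v 1.962 -1.67 0.129
v 1.698 -1.43 -1.389
v 1.134 -1.254 -0.821
v 2.892 -2.956 0.738
v 3.362 -3.372 0.025
v 2.688 -4.084 1.262
v 3.668 -3.297 0.308
v 3.819 -3.154 0.675
v 3.788 -2.971 1.056
v 3.579 -2.786 1.373
v 3.234 -2.635 1.565
v 2.821 -2.547 1.593
v 2.423 -2.54 1.451
v 2.117 -2.615 1.169
v 1.965 -2.759 0.801
v 1.997 -2.941 0.421
v 2.206 -3.126 0.104
v 2.551 -3.278 -0.088
v 2.964 -3.366 -0.116
f 1 12 6
f 1 6 2
f 1 2 8
f 1 8 11
f 1 11 12
f 2 6 10
f 6 12 5
f 12 11 3
f 11 8 7
f 8 2 9
f 4 10 5
f 4 5 3
f 4 3 7
f 4 7 9
f 4 9 10
f 5 10 6
f 3 5 12
f 7 3 11
f 9 7 8
f 10 9 2
f 14 13 16
f 14 16 15
f 16 13 17
f 16 17 15
f 17 13 18
f 17 18 15
f 18 13 19
f 18 19 15
f 19 13 20
f 19 20 15
f 20 13 21
f 20 21 15
f 21 13 22
f 21 22 15
f 22 13 23
f 22 23 15
f 23 13 24
f 23 24 15
f 24 13 25
f 24 25 15
f 25 13 26
f 25 26 15
f 26 13 27
f 26 27 15
f 27 13 28
f 27 28 15
f 28 13 14
f 28 14 15



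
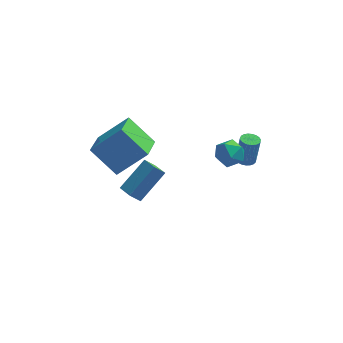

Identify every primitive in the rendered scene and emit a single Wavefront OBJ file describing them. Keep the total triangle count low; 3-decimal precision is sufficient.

v -3.278 -1.301 0.375
v -4.66 -0.649 1.727
v -3.041 0.471 -0.238
v -4.423 1.123 1.114
v -1.697 -1.003 1.846
v -3.079 -0.351 3.198
v -1.46 0.769 1.233
v -2.842 1.421 2.585
v -2.814 0.867 -3.527
v -1.581 2.047 -2.155
v -3.405 1.702 -3.714
v -2.172 2.882 -2.343
v -2.268 1.098 -4.217
v -1.035 2.278 -2.846
v -2.859 1.933 -4.405
v -1.626 3.113 -3.033
v 3.201 2.293 -1.491
v 3.739 2.375 -1.568
v 3.958 2.489 0.074
v 3.419 2.407 0.151
v 3.658 2.589 -1.572
v 3.876 2.702 0.07
v 3.497 2.751 -1.562
v 3.715 2.865 0.08
v 3.285 2.834 -1.54
v 3.503 2.948 0.102
v 3.059 2.824 -1.509
v 3.277 2.938 0.133
v 2.857 2.722 -1.475
v 3.075 2.836 0.167
v 2.715 2.546 -1.444
v 2.933 2.66 0.198
v 2.656 2.326 -1.421
v 2.875 2.44 0.221
v 2.692 2.1 -1.41
v 2.911 2.214 0.232
v 2.816 1.908 -1.413
v 3.034 2.022 0.229
v 3.006 1.782 -1.43
v 3.225 1.896 0.212
v 3.23 1.745 -1.457
v 3.449 1.859 0.185
v 3.449 1.802 -1.49
v 3.668 1.916 0.152
v 3.625 1.945 -1.523
v 3.844 2.059 0.119
v 3.728 2.147 -1.551
v 3.946 2.261 0.091
v 2.346 -1.115 2.62
v 3.13 -1.434 2.872
v 1.71 -2.306 3.088
v 2.494 -2.625 3.34
v 2.138 -1.939 3.768
v 2.531 -1.203 3.479
v 2.309 -2.537 2.481
v 2.702 -1.801 2.192
v 3.107 -2.313 2.787
v 3.001 -1.944 3.582
v 1.839 -1.796 2.378
v 1.733 -1.427 3.173
f 2 4 1
f 5 2 1
f 1 4 3
f 3 5 1
f 2 8 4
f 6 2 5
f 6 8 2
f 4 8 3
f 7 5 3
f 3 8 7
f 7 6 5
f 8 6 7
f 10 12 9
f 13 10 9
f 9 12 11
f 11 13 9
f 10 16 12
f 14 10 13
f 14 16 10
f 12 16 11
f 15 13 11
f 11 16 15
f 15 14 13
f 16 14 15
f 18 17 21
f 18 21 19
f 19 21 22
f 19 22 20
f 21 17 23
f 21 23 22
f 22 23 24
f 22 24 20
f 23 17 25
f 23 25 24
f 24 25 26
f 24 26 20
f 25 17 27
f 25 27 26
f 26 27 28
f 26 28 20
f 27 17 29
f 27 29 28
f 28 29 30
f 28 30 20
f 29 17 31
f 29 31 30
f 30 31 32
f 30 32 20
f 31 17 33
f 31 33 32
f 32 33 34
f 32 34 20
f 33 17 35
f 33 35 34
f 34 35 36
f 34 36 20
f 35 17 37
f 35 37 36
f 36 37 38
f 36 38 20
f 37 17 39
f 37 39 38
f 38 39 40
f 38 40 20
f 39 17 41
f 39 41 40
f 40 41 42
f 40 42 20
f 41 17 43
f 41 43 42
f 42 43 44
f 42 44 20
f 43 17 45
f 43 45 44
f 44 45 46
f 44 46 20
f 45 17 47
f 45 47 46
f 46 47 48
f 46 48 20
f 47 17 18
f 47 18 48
f 48 18 19
f 48 19 20
f 49 60 54
f 49 54 50
f 49 50 56
f 49 56 59
f 49 59 60
f 50 54 58
f 54 60 53
f 60 59 51
f 59 56 55
f 56 50 57
f 52 58 53
f 52 53 51
f 52 51 55
f 52 55 57
f 52 57 58
f 53 58 54
f 51 53 60
f 55 51 59
f 57 55 56
f 58 57 50



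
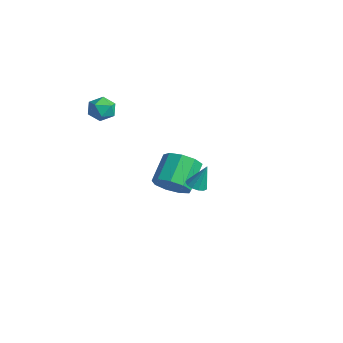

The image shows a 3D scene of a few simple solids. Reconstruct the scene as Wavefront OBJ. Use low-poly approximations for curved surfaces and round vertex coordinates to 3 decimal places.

v -2.422 0.971 -3.85
v -1.499 1.144 -3.337
v -2.356 2.322 -2.196
v -3.278 2.149 -2.71
v -1.573 1.622 -3.886
v -2.429 2.8 -2.745
v -2.044 1.795 -4.418
v -2.9 2.973 -3.277
v -2.692 1.583 -4.685
v -3.548 2.761 -3.544
v -3.213 1.085 -4.562
v -4.069 2.263 -3.421
v -3.364 0.533 -4.105
v -4.22 1.711 -2.964
v -3.074 0.186 -3.53
v -3.931 1.364 -2.389
v -2.479 0.206 -3.104
v -3.335 1.385 -1.963
v -1.857 0.585 -3.028
v -2.713 1.763 -1.887
v 3.474 -1.061 0.167
v 3.982 -1.27 0.148
v 3.706 -0.619 1.433
v 4.004 -0.98 0.042
v 3.857 -0.715 -0.023
v 3.588 -0.56 -0.029
v 3.284 -0.564 0.029
v 3.04 -0.726 0.13
v 2.934 -0.994 0.243
v 2.999 -1.284 0.332
v 3.215 -1.502 0.369
v 3.514 -1.581 0.342
v 3.8 -1.495 0.259
v -3.4 -1.671 2.508
v -2.88 -2.006 1.986
v -3.98 -2.834 2.674
v -3.46 -3.169 2.152
v -3.2 -2.913 2.875
v -2.841 -2.194 2.772
v -4.019 -2.646 1.888
v -3.66 -1.927 1.785
v -3.262 -2.608 1.602
v -2.756 -2.773 2.213
v -4.104 -2.067 2.447
v -3.598 -2.232 3.058
f 2 1 5
f 2 5 3
f 3 5 6
f 3 6 4
f 5 1 7
f 5 7 6
f 6 7 8
f 6 8 4
f 7 1 9
f 7 9 8
f 8 9 10
f 8 10 4
f 9 1 11
f 9 11 10
f 10 11 12
f 10 12 4
f 11 1 13
f 11 13 12
f 12 13 14
f 12 14 4
f 13 1 15
f 13 15 14
f 14 15 16
f 14 16 4
f 15 1 17
f 15 17 16
f 16 17 18
f 16 18 4
f 17 1 19
f 17 19 18
f 18 19 20
f 18 20 4
f 19 1 2
f 19 2 20
f 20 2 3
f 20 3 4
f 22 21 24
f 22 24 23
f 24 21 25
f 24 25 23
f 25 21 26
f 25 26 23
f 26 21 27
f 26 27 23
f 27 21 28
f 27 28 23
f 28 21 29
f 28 29 23
f 29 21 30
f 29 30 23
f 30 21 31
f 30 31 23
f 31 21 32
f 31 32 23
f 32 21 33
f 32 33 23
f 33 21 22
f 33 22 23
f 34 45 39
f 34 39 35
f 34 35 41
f 34 41 44
f 34 44 45
f 35 39 43
f 39 45 38
f 45 44 36
f 44 41 40
f 41 35 42
f 37 43 38
f 37 38 36
f 37 36 40
f 37 40 42
f 37 42 43
f 38 43 39
f 36 38 45
f 40 36 44
f 42 40 41
f 43 42 35

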